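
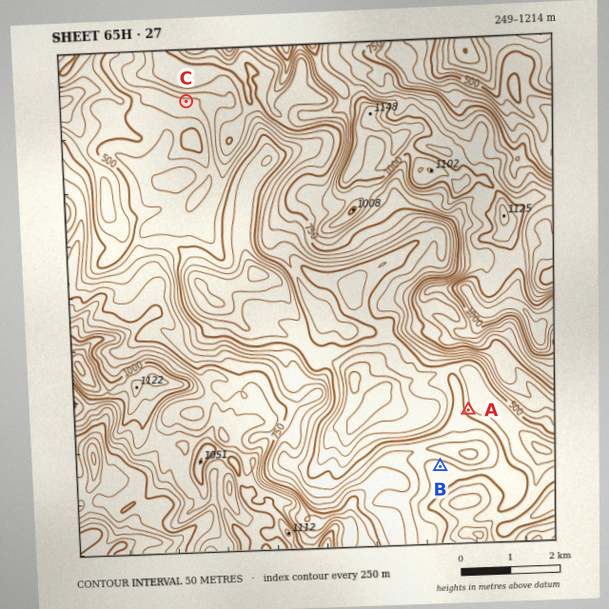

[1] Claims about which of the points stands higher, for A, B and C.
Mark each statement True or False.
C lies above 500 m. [True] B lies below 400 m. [False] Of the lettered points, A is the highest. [False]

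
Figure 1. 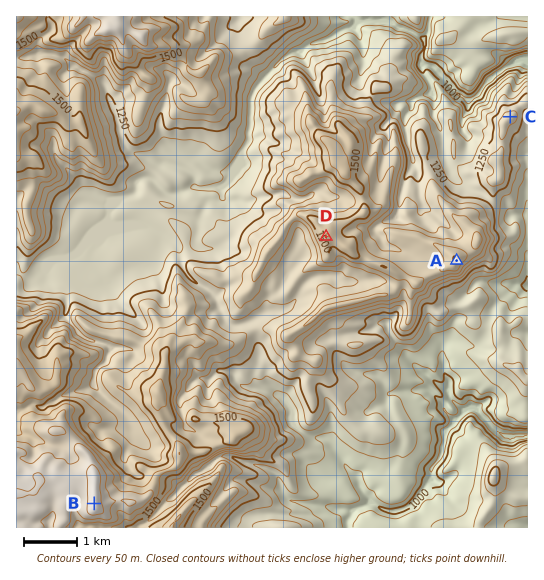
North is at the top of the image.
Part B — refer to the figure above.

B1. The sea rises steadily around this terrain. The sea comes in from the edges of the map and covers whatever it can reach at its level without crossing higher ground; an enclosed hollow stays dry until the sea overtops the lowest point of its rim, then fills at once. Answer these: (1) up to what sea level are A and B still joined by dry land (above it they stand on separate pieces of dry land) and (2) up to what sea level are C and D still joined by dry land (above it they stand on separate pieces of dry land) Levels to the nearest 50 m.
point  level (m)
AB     1300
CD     1250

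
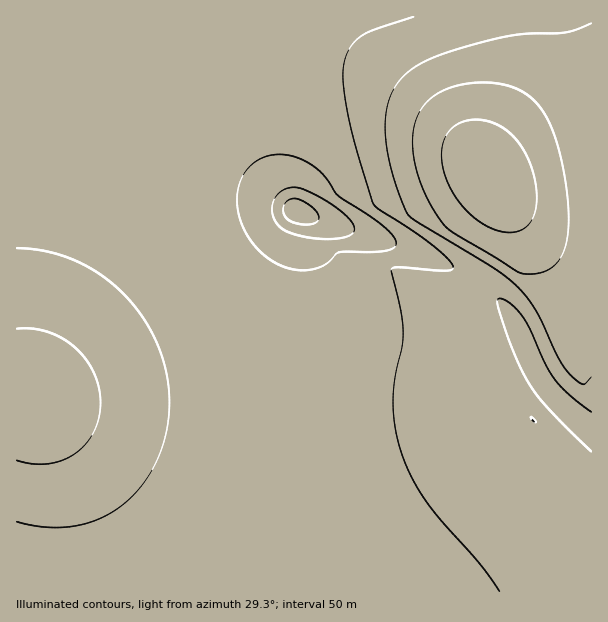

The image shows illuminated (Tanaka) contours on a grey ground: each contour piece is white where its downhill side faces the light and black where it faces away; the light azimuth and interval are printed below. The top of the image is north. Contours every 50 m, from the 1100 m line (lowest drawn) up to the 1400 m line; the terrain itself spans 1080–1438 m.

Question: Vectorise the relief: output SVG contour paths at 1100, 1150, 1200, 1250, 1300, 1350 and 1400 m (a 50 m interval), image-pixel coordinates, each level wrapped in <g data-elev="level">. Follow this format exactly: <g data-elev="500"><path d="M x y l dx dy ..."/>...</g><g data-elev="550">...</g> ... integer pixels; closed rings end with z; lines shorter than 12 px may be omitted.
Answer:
<g data-elev="1100"><path d="M299 224l-11-4-4-7 0-9 7-5 6 0 9 4 9 7 4 6-1 5-4 3z"/></g><g data-elev="1150"><path d="M320 239l-27-5-9-4-6-5-4-7-2-9 2-9 5-7 6-4 6-2 8 1 7 2 30 17 12 11 6 7 0 6-6 5-12 3z"/></g><g data-elev="1200"><path d="M302 270l-20-4-18-11-15-16-9-20-3-21 4-18 10-15 15-8 10-2 12 0 12 4 11 5 13 12 14 19 42 29 12 10 4 8 0 3-2 3-8 3-47 1-16 14-11 3z"/></g><g data-elev="1250"><path d="M17 522l28 5 29-1 25-7 23-13 19-20 16-25 9-29 3-30-3-30-9-28-14-27-20-23-24-20-25-14-29-9-28-3"/><path d="M591 451l-43-43-20-26-10-20-11-26-9-30 0-7 3 0 6 2 12 11 9 14 16 36 10 16 15 16 22 18"/><path d="M413 17l-44 15-9 5-7 7-6 10-4 12 0 14 2 18 10 45 19 61 6 6 50 33 16 14 7 9 0 3-6 2-48-4-8 2 10 42 2 21-1 15-8 40-1 18 1 18 9 35 8 18 9 16 19 26 43 48 17 25"/></g><g data-elev="1300"><path d="M17 460l16 4 15 0 14-4 13-7 11-9 8-13 5-14 2-15-2-15-5-15-8-13-11-11-12-9-15-7-15-3-16 0"/><path d="M591 23l-25 9-42 2-27 4-45 13-27 10-18 12-12 14-8 18-2 21 1 20 5 22 8 26 9 21 10 7 74 45 21 15 12 13 10 14 22 46 10 16 15 13 3 0 6-7"/></g><g data-elev="1350"><path d="M521 273l16 0 14-5 9-10 7-16 2-23-2-30-6-33-9-26-6-14-9-12-10-10-12-6-15-4-18-2-18 2-17 5-12 6-9 8-7 10-5 12-1 13 0 15 3 17 6 16 12 24 13 18z"/></g><g data-elev="1400"><path d="M500 231l10 1 9-1 8-5 6-8 3-9 1-12-1-14-4-15-11-22-8-10-9-7-9-5-10-4-11 0-10 1-13 8-7 12-2 17 3 18 8 18 14 17 16 13z"/></g>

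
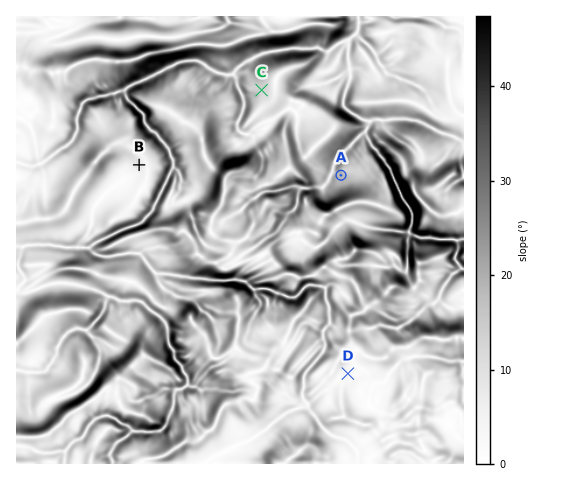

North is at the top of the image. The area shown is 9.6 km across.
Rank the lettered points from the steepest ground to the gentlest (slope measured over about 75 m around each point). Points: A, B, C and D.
A C B D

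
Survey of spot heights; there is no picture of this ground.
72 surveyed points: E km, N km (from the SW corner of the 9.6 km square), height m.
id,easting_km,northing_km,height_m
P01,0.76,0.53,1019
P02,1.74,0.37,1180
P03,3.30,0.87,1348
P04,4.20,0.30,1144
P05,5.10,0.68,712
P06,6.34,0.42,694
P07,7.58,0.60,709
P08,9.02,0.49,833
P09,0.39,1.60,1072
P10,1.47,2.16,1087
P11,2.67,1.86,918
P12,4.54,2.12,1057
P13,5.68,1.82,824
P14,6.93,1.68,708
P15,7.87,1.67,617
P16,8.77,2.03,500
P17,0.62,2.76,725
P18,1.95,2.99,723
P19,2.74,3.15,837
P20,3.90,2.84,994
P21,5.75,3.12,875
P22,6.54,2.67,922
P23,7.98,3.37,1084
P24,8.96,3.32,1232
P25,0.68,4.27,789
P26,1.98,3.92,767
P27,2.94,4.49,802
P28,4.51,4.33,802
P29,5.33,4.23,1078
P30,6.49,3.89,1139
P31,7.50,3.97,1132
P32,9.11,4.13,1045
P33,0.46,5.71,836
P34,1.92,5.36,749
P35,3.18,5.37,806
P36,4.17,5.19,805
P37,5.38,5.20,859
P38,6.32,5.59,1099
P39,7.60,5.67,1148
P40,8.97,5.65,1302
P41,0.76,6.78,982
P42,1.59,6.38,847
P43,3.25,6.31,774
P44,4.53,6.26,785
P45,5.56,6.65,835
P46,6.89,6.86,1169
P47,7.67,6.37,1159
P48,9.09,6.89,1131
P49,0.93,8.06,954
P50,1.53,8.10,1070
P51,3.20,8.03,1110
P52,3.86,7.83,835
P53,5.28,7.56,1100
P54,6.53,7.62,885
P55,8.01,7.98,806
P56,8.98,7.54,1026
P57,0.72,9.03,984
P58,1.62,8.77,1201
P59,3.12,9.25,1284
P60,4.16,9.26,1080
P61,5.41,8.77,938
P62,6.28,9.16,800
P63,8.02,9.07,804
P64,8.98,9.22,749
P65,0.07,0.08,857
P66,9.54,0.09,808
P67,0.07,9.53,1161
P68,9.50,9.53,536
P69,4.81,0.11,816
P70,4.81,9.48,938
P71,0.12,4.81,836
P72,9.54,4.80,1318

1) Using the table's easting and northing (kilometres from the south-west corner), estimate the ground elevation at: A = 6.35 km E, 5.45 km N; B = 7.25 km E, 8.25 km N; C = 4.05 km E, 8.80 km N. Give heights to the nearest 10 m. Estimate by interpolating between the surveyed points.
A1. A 1210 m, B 800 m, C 1020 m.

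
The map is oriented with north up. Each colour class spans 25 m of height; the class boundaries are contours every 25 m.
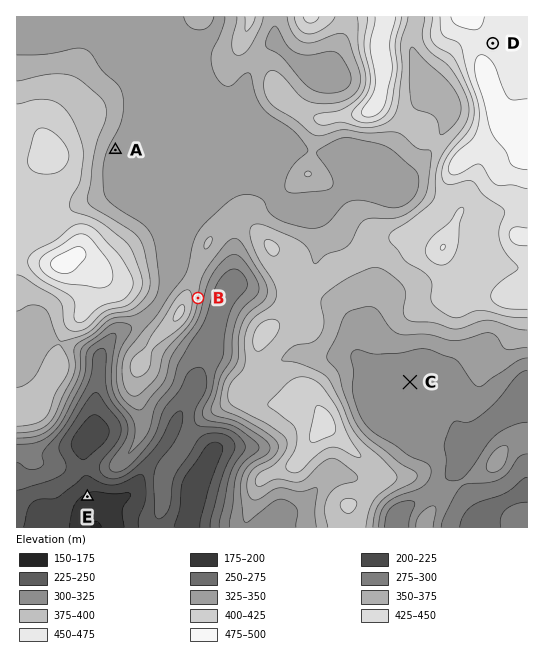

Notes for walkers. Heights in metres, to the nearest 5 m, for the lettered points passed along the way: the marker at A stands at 340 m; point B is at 350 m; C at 300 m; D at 470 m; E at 195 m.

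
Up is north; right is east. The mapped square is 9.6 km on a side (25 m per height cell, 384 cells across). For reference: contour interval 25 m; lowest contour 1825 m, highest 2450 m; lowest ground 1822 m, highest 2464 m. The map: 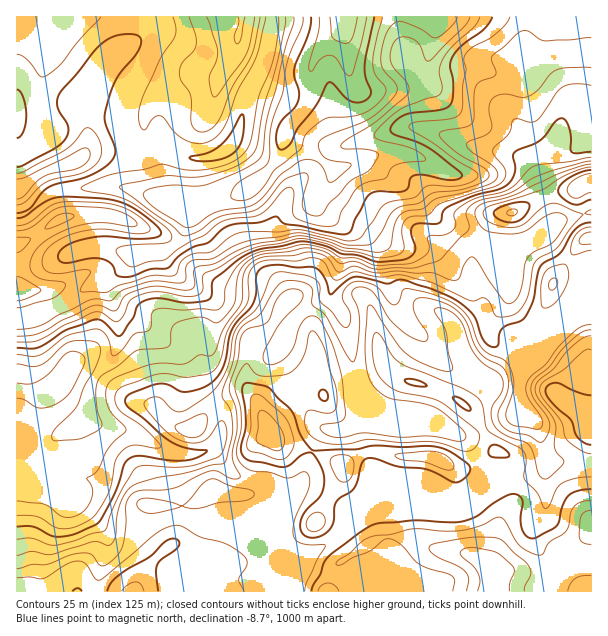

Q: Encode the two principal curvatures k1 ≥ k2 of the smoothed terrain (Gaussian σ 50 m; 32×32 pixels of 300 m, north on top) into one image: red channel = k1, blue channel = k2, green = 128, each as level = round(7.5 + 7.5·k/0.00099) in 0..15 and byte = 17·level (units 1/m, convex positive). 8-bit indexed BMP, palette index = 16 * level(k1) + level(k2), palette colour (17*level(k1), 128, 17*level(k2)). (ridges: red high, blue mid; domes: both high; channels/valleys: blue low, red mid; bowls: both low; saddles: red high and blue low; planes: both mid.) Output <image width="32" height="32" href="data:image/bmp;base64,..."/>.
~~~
<image width="32" height="32" href="data:image/bmp;base64,Qk02CAAAAAAAADYEAAAoAAAAIAAAACAAAAABAAgAAAAAAAAEAAATCwAAEwsAAAABAAAAAAAAAIAAABGAAAAigAAAM4AAAESAAABVgAAAZoAAAHeAAACIgAAAmYAAAKqAAAC7gAAAzIAAAN2AAADugAAA/4AAAACAEQARgBEAIoARADOAEQBEgBEAVYARAGaAEQB3gBEAiIARAJmAEQCqgBEAu4ARAMyAEQDdgBEA7oARAP+AEQAAgCIAEYAiACKAIgAzgCIARIAiAFWAIgBmgCIAd4AiAIiAIgCZgCIAqoAiALuAIgDMgCIA3YAiAO6AIgD/gCIAAIAzABGAMwAigDMAM4AzAESAMwBVgDMAZoAzAHeAMwCIgDMAmYAzAKqAMwC7gDMAzIAzAN2AMwDugDMA/4AzAACARAARgEQAIoBEADOARABEgEQAVYBEAGaARAB3gEQAiIBEAJmARACqgEQAu4BEAMyARADdgEQA7oBEAP+ARAAAgFUAEYBVACKAVQAzgFUARIBVAFWAVQBmgFUAd4BVAIiAVQCZgFUAqoBVALuAVQDMgFUA3YBVAO6AVQD/gFUAAIBmABGAZgAigGYAM4BmAESAZgBVgGYAZoBmAHeAZgCIgGYAmYBmAKqAZgC7gGYAzIBmAN2AZgDugGYA/4BmAACAdwARgHcAIoB3ADOAdwBEgHcAVYB3AGaAdwB3gHcAiIB3AJmAdwCqgHcAu4B3AMyAdwDdgHcA7oB3AP+AdwAAgIgAEYCIACKAiAAzgIgARICIAFWAiABmgIgAd4CIAIiAiACZgIgAqoCIALuAiADMgIgA3YCIAO6AiAD/gIgAAICZABGAmQAigJkAM4CZAESAmQBVgJkAZoCZAHeAmQCIgJkAmYCZAKqAmQC7gJkAzICZAN2AmQDugJkA/4CZAACAqgARgKoAIoCqADOAqgBEgKoAVYCqAGaAqgB3gKoAiICqAJmAqgCqgKoAu4CqAMyAqgDdgKoA7oCqAP+AqgAAgLsAEYC7ACKAuwAzgLsARIC7AFWAuwBmgLsAd4C7AIiAuwCZgLsAqoC7ALuAuwDMgLsA3YC7AO6AuwD/gLsAAIDMABGAzAAigMwAM4DMAESAzABVgMwAZoDMAHeAzACIgMwAmYDMAKqAzAC7gMwAzIDMAN2AzADugMwA/4DMAACA3QARgN0AIoDdADOA3QBEgN0AVYDdAGaA3QB3gN0AiIDdAJmA3QCqgN0Au4DdAMyA3QDdgN0A7oDdAP+A3QAAgO4AEYDuACKA7gAzgO4ARIDuAFWA7gBmgO4Ad4DuAIiA7gCZgO4AqoDuALuA7gDMgO4A3YDuAO6A7gD/gO4AAID/ABGA/wAigP8AM4D/AESA/wBVgP8AZoD/AHeA/wCIgP8AmYD/AKqA/wC7gP8AzID/AN2A/wDugP8A/4D/ALeWl7iSuLmXdXeHloWGd4S1xoZ3d4eHdWSWppZ1hpaohpW3yoOFp8Z1doeouIWHd4PopoZ3hoaWlcaouLaVhoWXloWntoOVptm3p6eFhqeUkJDGyIaWuNfYuKiWdLa3l5iXZHWklaeElZV1hYeHdsP8s4G1yMe4l3aWppZkdZS4hpZlZHO2yLemppZ0hYaHkujFdIWDg4NzdHSnt4Zzl8mGhoaHc4Tpt6amyOjntYZ0hcWlhHd3d3WlhYSnqJOnl4eGmIiFhLanp7bJs5CCg5Rkpvlxg4Jyo9eWdZWVc5WFh4aHiIWmt5VwcICg95bZpcT3+OP3+Pf61bS46beThJOHhoaGhoWTgKPoxHDX+dq2lHGCtaOCk5Fwk/amtaG2yoeGhYZ0g4S29sfncJT4uJVxlKR0dHRzcoT3o0FwYLS3h6eXhIPI6NmWdbaxtfiGk7bpg4WUg3Sl+MfEgZDo+Menp8iVkriXqKiGhMP5p6WGp8iClKfo+Pekk+qy4PymdKeVyMiShJaGhoV0YfaDhaanp4KV6LaFcpT3x6KAkeaHp5S5yMiAp4eEhYRw+KZzhcingLbXdnV06MRwooaAxulzdKe3yZGnhZe5p6D756WD6ZZw18eEdXX4koHqtXaAxoFwgIXYgKe4x6encKPE55PVkmL3lJO3+PigpXPVxYSD+ea0gJOj2Mqog5GFc5TI6saQ+Pqixve1gJSnY4T4pIe1lMbXpKFypoKS58XG2denx6DVx+T5pJN0t4R1g/rXhLVzYoO2lGKCgdiVhMT76LX79uWjYICSlZendoajtvSC99VzcnKBksLiopWWkpBx18aiYJCEhbeml6WEg4Nhs/pw9/jn5vf597RhhMnIpaKgcHCFh4XZ2JOUtOb4o3Nw0bCQ1ub357NwcXWCkGGD96VjlpeXtqWD1/b4+Pn2xKSi+JFwgHCAkHR1hJSDc3DG95WDl6iVc6SkYIBwgMXl+PiT9/f5tqant6bIx6aUkpC3x4NyhJanlXBwcIGjpJKh94JxlefIpZeWt8fW+NnHgISkx7eUgnFxldjn17iXpZKApnZjtad2doenhWSm+KdhhKiWtub36Pf3t5Z1loaXuHWnhJenlnZ3h5eHc4T3t3ODlZaEdJbJp4aEhpeohoa3dqeEmKiXd3eGh5iGgvjHhJaDt3VjcpOVZIaoqId2h6inl4WHl6eHh4eGhoaBxveVdIPHc5WFpaWFlqeFhYaGl4eXdnaHqJeIh3d3mIRx98Z0griClrnKlKTIp5eYl5eHh4d3h4aYmJiYh5eXhmDm94WEhHOGqMmWcqe4l5iYh4eImJeYh4aHh5iYh4aXgbX3ppeEdHW2pYV1YoSFlpZ2doY="/>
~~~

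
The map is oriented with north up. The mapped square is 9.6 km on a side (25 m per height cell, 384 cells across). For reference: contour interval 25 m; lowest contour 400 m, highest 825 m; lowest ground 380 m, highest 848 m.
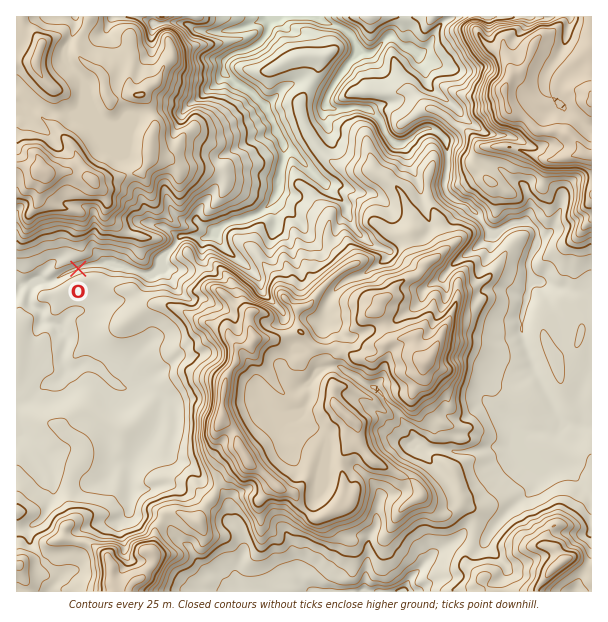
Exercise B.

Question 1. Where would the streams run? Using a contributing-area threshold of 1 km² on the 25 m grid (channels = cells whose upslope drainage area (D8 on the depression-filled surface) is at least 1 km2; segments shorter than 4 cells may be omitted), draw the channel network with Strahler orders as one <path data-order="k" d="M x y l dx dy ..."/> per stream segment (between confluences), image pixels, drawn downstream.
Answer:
<path data-order="1" d="M233 591l9 0"/><path data-order="2" d="M242 591l25 0"/><path data-order="2" d="M368 591l37 0"/><path data-order="1" d="M299 576l3 6 7 8 3 1 56 0"/><path data-order="1" d="M423 564l-3 3 0 2-12 12-3 6 0 4"/><path data-order="1" d="M242 555l0 3-6 12 0 9 1 2 0 4 5 6"/><path data-order="1" d="M486 540l5-9 16-18 0-1 11-11 1 0 6-6 2 0 9-9 0-10-11-11 0-19"/><path data-order="1" d="M377 519l0 6-6 8 0 3-2 1 0 6-1 2 0 22-2 2 0 10-1 2 0 7 3 3"/><path data-order="1" d="M129 498l0-6 2-1 0-26 3-3 0-1"/><path data-order="1" d="M551 468l-2 0-7-7-2 0-15-15"/><path data-order="1" d="M117 462l15 0 2-1"/><path data-order="1" d="M48 461l-7-9 0-2-17-16-1 0-6-6 0-24 6-3 4 0 3-3 2 0 13-14 3-1 8 0 3-2 7-9-1-6"/><path data-order="2" d="M134 461l4-6 0-2 11-10 0-2 7-10 0-3 3-6 0-8 2-1 0-5 1-1 0-5 2-3"/><path data-order="2" d="M525 446l0-8 6-6"/><path data-order="2" d="M420 443l8 4 4 0 2 2 9 0 1 1 8 0 1 2 18 0 2-2 9 0 1-1 6 0 2-2 19 0 12-12 2 0 3-3"/><path data-order="2" d="M527 432l4 0"/><path data-order="3" d="M531 432l27 0 2-3 0-12-18-36-3-3-5-9-1-7-3-5 0-3-5-9-1-9-2-1 0-21 2-2 1-9 3-4 0-30"/><path data-order="1" d="M174 431l0-20-1-1 0-3-8-8-1 0"/><path data-order="1" d="M513 428l5 4 9 0"/><path data-order="1" d="M303 426l-4-4 0-9"/><path data-order="1" d="M294 417l5-4"/><path data-order="2" d="M299 413l9-9 1-3 0-17 15-15 2 0 3-3 10 0 3 3 9 5 17 12 3 0 3 3 1 0 24 25 3 6 9 9 3 6 0 3 2 0 4 5"/><path data-order="2" d="M164 399l-2-3-6-6-4-1-5-5-9 0-6 3-10 0-11-6-15-15-3 0-6-3-3 0-3 3-6 3-7 0-3-3"/><path data-order="2" d="M65 366l-3-6 0-4 3-6 1-12-3-3 0-2-3-1-7-8-3-1-6 0 0-2-3-3 0-6-5-4-6-3-1-5 1-1 2-12 4-5 14 0 21-12 3 0 1-1 3 0 6-3 6 0 2-2 15 0 1 2 5 0 1 1 6 0 2 2 12 1"/><path data-order="1" d="M326 309l0-4 4-9 12-14 5-1 3-3 9-2 9-4 4-5 11-6 6-6 0-4-6-3-5 0-9-5-7-7-2 0-4-5 0-1-5-6 0-3-4-8 0-6-2-3-9-9-1 0-9-9 0-1-11-11-1 0-26-27-4-1"/><path data-order="1" d="M444 276l0-1 12-14 2 0 6-6 1 0 9-7 2 0 10-11 2 0-3-12"/><path data-order="1" d="M534 276l-6-7"/><path data-order="2" d="M134 270l6 2 1 1 8 0 16-16"/><path data-order="3" d="M528 269l0-6 2-2 0-3 7-9 0-12"/><path data-order="1" d="M114 263l9 1 11 6"/><path data-order="1" d="M165 261l0-4"/><path data-order="1" d="M239 260l-11-9-1 0-6-6-3-6 1-8 8-7"/><path data-order="2" d="M165 257l8-8 0-3 9-10 27 1 13-10"/><path data-order="1" d="M543 239l-4 0-2-2"/><path data-order="3" d="M537 237l0-6-6-7-12 0-1 1-5 0-7 5-14 0-1-2-3 0-3-3"/><path data-order="2" d="M222 227l3-3 2 0"/><path data-order="3" d="M485 225l-3-3-5-9-1 0-9-9-6-1-9-5-5-4-1-6-2-2 0-4 2-2 0-7 1-2 0-25-1-2 0-4-9-9-6-2-2-1-3 0-1 1-6 2-14 12-7 0-3-3-3 0-6-6-3-6 0-3-5-6 0-2-10-9-8 0-1-1-8 0-1 1-18 0-2-1-3 0-1-6 1-2 0-3 5-9 3-3 1-4 9-11 3-6 6-6 0-15"/><path data-order="2" d="M227 224l4-3 12-2 5-3 9-1 3-3 1 0 12-12 2-5 3-3 0-9 3-3 0-12 1-1 0-6 2-2 0-13"/><path data-order="1" d="M197 221l4 4 9 5 3 0 5-3 4 0"/><path data-order="2" d="M284 146l-3-3-2-6-4-5 0-7-3-6-3-3-2-6-6-6 0-2-10-10-2 0-7-6-5-2-13-12"/><path data-order="1" d="M458 110l-8-8-1 0-6-6-2 0-4-4-2 0-7-8-2-3 0-7-6-9-1-9"/><path data-order="1" d="M81 102l0-22-1-2 0-3-12-10 0-23 3-3 1-6 2-1 0-3 1-2 0-10"/><path data-order="1" d="M545 81l0-4 4-9 9-11 6-12 2-9 1-1 0-6 3-6 0-6"/><path data-order="1" d="M221 78l3-6"/><path data-order="2" d="M224 72l0-10 7-8 6-1 2-2 6 0 9-4 12-11 1-6 2-1 0-3 1-2 0-4-3-3"/><path data-order="1" d="M428 59l-2 0-3-3-4 0"/><path data-order="2" d="M419 56l-12-11"/><path data-order="2" d="M407 45l-6 0-9-9-3 0-3 2-3 3 0 1-11 11-7 0-11-11"/><path data-order="3" d="M354 42l-1-3-12-12-6-1-2-2-3 0-1-1-3 0-5-3-3 0-3-3-48 0"/><path data-order="1" d="M432 38l-1 4-8 9-4 0-5-4-3-2-4 0"/><path data-order="1" d="M155 24l7 0 2-1 19 0 2 1 3 0 3 3 6 3 7 0 2 2 18 0 1-2 8 0 1-1 6 0 2-2 7-1 5-3 7-2 6-3 0-1"/>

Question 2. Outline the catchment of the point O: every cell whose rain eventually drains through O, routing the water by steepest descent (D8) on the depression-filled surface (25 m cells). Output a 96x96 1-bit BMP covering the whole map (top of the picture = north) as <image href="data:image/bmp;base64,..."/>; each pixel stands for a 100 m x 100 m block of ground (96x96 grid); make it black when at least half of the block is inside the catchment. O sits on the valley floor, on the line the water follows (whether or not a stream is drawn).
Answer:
<image width="96" height="96" href="data:image/bmp;base64,Qk2+BAAAAAAAAD4AAAAoAAAAYAAAAGAAAAABAAEAAAAAAIAEAAATCwAAEwsAAAIAAAAAAAAA////AAAAAAAAAOAAAAAAAAAAAAAAAPAAAAAAAAAAAAAAAPgAAAAAAAAAAAAAAPwAAAAAAAAAAAAAAP4AAAAAAAAAAADAAf4AAAAAAAAAAAD4A/4AAAAAAAAAAAD4B/4AAAAAAAAAAAD8P/4AAAAAAAAAAAD///4AAAAAAAAAAAD///4AAAAAAAAAAAD///8AAAAAAAAAAAD///+GAAAAAAAAAAD////+AAAAAAAAAAD/////AAAAAAAAAAD/////gAAAAAAAAAD/////gAAAAAAAAAD/////gAAAAAAAAAD/////wAAAAAAAAAD/////4AAAAAAAAAD/////8AAAAAAAAAD/////+AAAAAAAAAD//////AAAAAAAAAD//////AAAAAAAAAD/////+AAAAAAAAAD/////+AAAAAAAAAD/////+AAAAAAAAAD/////8AAAAAAAAAD/////4AAAAAAAAAD/////wAAAAAAAAAD/////wAAAAAAAAAD/////wAAAAAAAAAD/////4AAAAAAAAAD/////4AAAAAAAAAD/////4AAAAAAAAAD/////4AAAAAAAAAD/////4AAAAAAAAAD/////8AAAAAAAAAD/////+AAAAAAAAAD/////+AAAAAAAAAD/////+AAAAAAAAAD/////8AAAAAAAAAD/////8AAAAAAAAAD/////4AAAAAAAAAD/////gAAAAAAAAAD////8AAAAAAAAAAD////4AAAAAAAAAAD////AAAAAAAAAAAD///gAAAAAAAAAAAD///AAAAAAAAAAAAD//6AAAAAAAAAAAAD//AAAAAAAAAAAAAD/4AAAAAAAAAAAAAD/4AAAAAAAAAAAAAD/wAAAAAAAAAAAAAD/wAAAAAAAAAAAAAD/wAAAAAAAAAAAAAD/4AAAAAAAAAAAAAD/4AAAAAAAAAAAAAD/4AAAAAAAAAAAAAD/4AAAAAAAAAAAAAD/4AAAAAAAAAAAAAD/4AAAAAAAAAAAAAD/wAAAAAAAAAAAAAD8AAAAAAAAAAAAAADwAAAAAAAAAAAAAADwAAAAAAAAAAAAAADwAAAAAAAAAAAAAAD4AAAAAAAAAAAAAAD4AAAAAAAAAAAAAADwAAAAAAAAAAAAAAAAAAAAAAAAAAAAAAAAAAAAAAAAAAAAAAAAAAAAAAAAAAAAAAAAAAAAAAAAAAAAAAAAAAAAAAAAAAAAAAAAAAAAAAAAAAAAAAAAAAAAAAAAAAAAAAAAAAAAAAAAAAAAAAAAAAAAAAAAAAAAAAAAAAAAAAAAAAAAAAAAAAAAAAAAAAAAAAAAAAAAAAAAAAAAAAAAAAAAAAAAAAAAAAAAAAAAAAAAAAAAAAAAAAAAAAAAAAAAAAAAAAAAAAAAAAAAAAAAAAAAAAAAAAAAAAAAAAAAAAAAAAAAAAAAAAAAAAAAAAAAAAAAAAAAAAAAAAAAAAAAAAAAAAAAAAAAAAAAAAAAAAAAAAAAAAAAAAAAAAAAAAAAAAAAAAAAAAAAAAAAAAAAAAAAAAAAAAAAAAA="/>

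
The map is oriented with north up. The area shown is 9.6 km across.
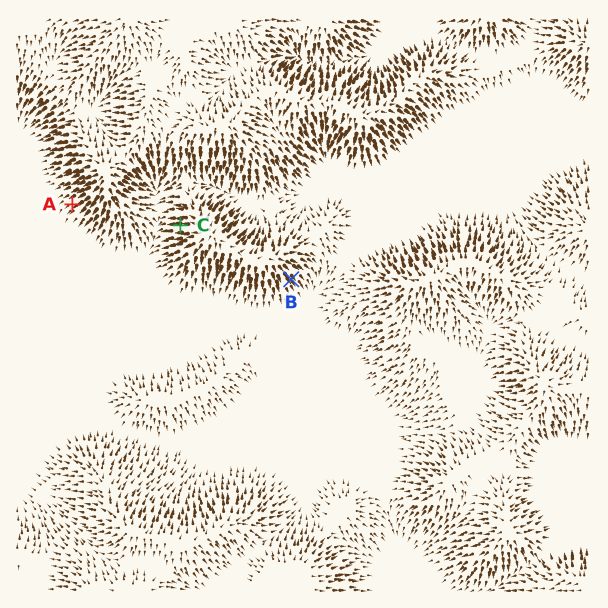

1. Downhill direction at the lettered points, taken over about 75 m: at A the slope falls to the SW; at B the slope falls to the SE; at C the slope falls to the W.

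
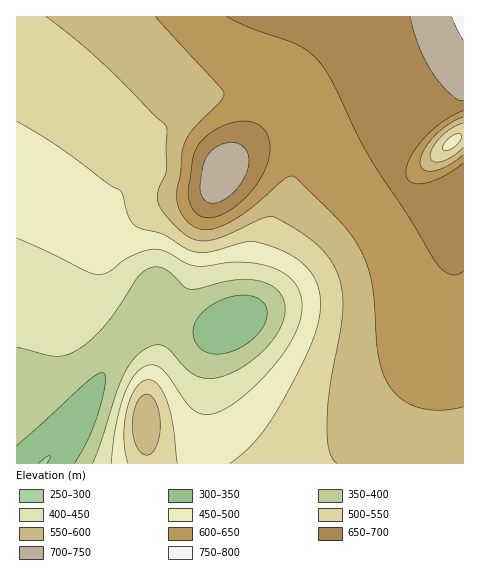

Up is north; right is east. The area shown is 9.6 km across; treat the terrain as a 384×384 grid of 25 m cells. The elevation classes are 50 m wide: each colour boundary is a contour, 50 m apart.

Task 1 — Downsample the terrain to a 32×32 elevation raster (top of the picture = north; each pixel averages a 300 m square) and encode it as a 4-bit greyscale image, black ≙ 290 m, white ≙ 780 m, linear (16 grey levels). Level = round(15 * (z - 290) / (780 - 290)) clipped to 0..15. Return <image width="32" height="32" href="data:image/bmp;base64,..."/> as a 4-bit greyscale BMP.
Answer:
<image width="32" height="32" href="data:image/bmp;base64,Qk12AgAAAAAAAHYAAAAoAAAAIAAAACAAAAABAAQAAAAAAAACAAATCwAAEwsAABAAAAAAAAAAAAAAABEREQAiIiIAMzMzAERERABVVVUAZmZmAHd3dwCIiIgAmZmZAKqqqgC7u7sAzMzMAN3d3QDu7u4A////ABEBI0Z4dmZmd3eIiIiIiIghERNGiHZmZmd3iIiJmZmZIhESRomGZVZmd3iImZmZmTIhETWJdlVVZmd4iJmZmZkzIhEleHVUVVZneIiZmaqqMzIiJGdlRERVZneImZqqqjMzMiNWVDMzRVZ3iJmqqqozMzMiNEMyIjRVZ4iZqqqqM0QzMjMzIhEjRWeImaqqqkRERDIjMyEREjRXeJmqq7tERERDIiMiERE0VniZqqu7REREQzIjMiESNFZ4maq7u0REVUQyMzMzIzRWeJmqu7tEVVVUQzRERERFZ4iaqru7VVVVVURFVVVVVneJmqu7u1VVVVVVVnd2Zmd4iZqru7tVVVZmZneZmHd4iJmqq7u7VVZmZneJq7qYiJmaqru7u1VmZmZ3ibzLqZmZqqu7u7tmZmZmeIq93bqZmqq7u7u7ZmZmd3eJve3Lqqqqu7u6u2ZmZ3d3ib3t3Kqqq7u7qYpmZnd3d4ms3cy6qru7u7l3Znd3d3iJq8zLuqq7u7zLh2d3d3eIiJqru6qru7u8zLl3d3d4iIiZqqqqu7u7zMzMd3d3iIiJmZqqqru7u8zMzXd3eIiImZmqqqu7u7vMzN13eIiIiZmaqqq7u7u8zM3dd4iIiJmZqqq7u7u7vMzN3oiIiImZmqqru7u7u7zM3d6IiIiZmaqqu7u7u7vMzN3u"/>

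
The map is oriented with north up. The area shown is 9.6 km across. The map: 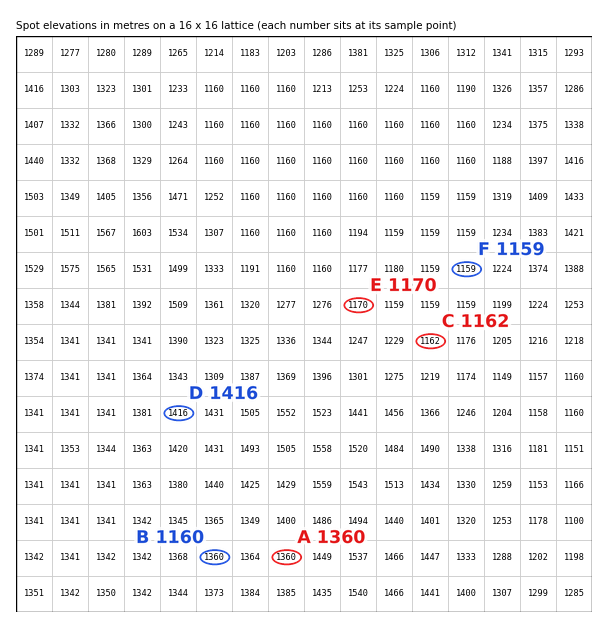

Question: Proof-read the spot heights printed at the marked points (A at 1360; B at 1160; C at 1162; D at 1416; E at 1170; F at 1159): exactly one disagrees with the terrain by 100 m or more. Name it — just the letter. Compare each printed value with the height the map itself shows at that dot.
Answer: B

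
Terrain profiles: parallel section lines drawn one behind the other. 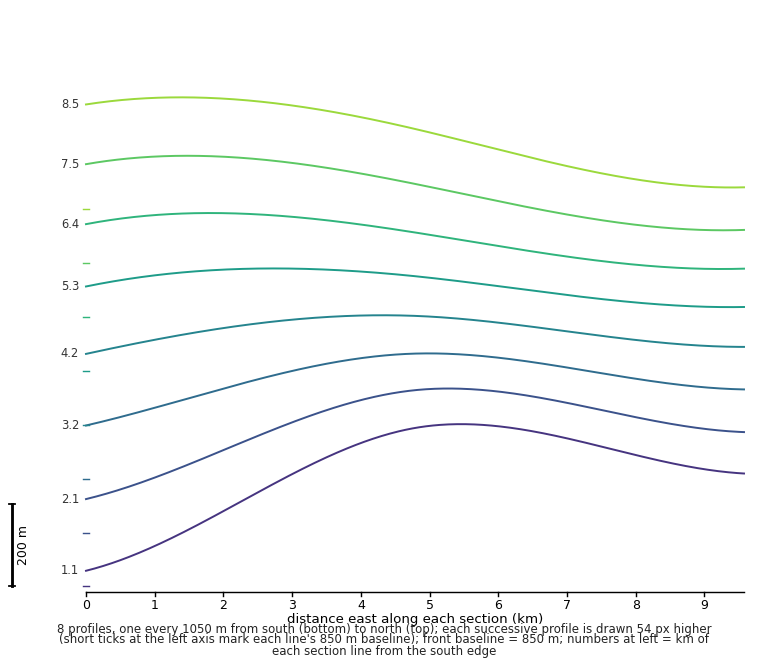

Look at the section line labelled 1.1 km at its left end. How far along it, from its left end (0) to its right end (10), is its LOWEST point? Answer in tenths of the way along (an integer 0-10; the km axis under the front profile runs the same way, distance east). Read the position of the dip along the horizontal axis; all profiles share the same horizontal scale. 0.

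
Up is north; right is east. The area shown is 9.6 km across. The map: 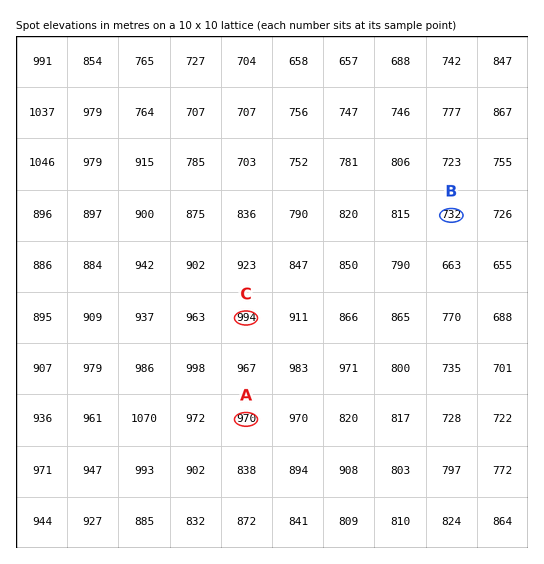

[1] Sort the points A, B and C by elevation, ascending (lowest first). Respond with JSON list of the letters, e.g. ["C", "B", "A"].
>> ["B", "A", "C"]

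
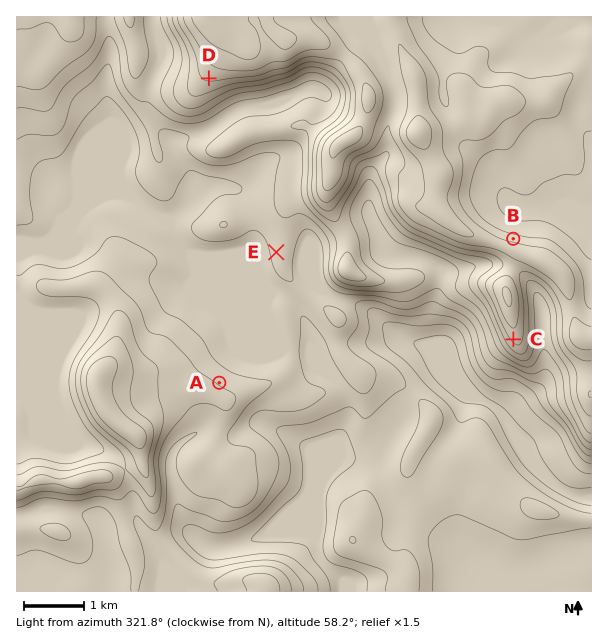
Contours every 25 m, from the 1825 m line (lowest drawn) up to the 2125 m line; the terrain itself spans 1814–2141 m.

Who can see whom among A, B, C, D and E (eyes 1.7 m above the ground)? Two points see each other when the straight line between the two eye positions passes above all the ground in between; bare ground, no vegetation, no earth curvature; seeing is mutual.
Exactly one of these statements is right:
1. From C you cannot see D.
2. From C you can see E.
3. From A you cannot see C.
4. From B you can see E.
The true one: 1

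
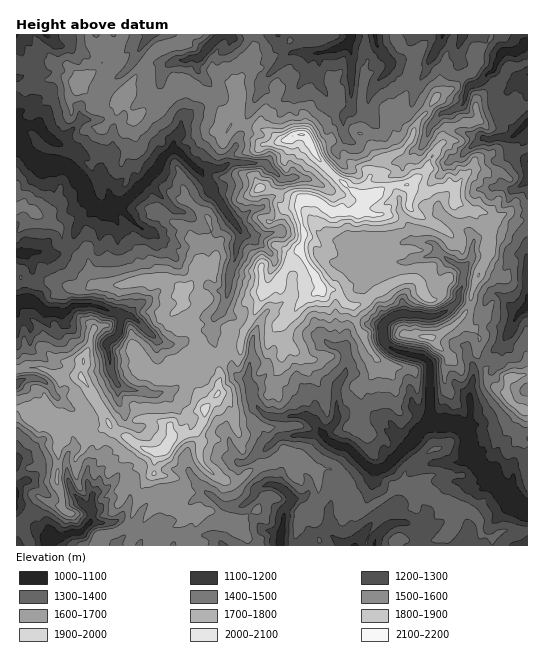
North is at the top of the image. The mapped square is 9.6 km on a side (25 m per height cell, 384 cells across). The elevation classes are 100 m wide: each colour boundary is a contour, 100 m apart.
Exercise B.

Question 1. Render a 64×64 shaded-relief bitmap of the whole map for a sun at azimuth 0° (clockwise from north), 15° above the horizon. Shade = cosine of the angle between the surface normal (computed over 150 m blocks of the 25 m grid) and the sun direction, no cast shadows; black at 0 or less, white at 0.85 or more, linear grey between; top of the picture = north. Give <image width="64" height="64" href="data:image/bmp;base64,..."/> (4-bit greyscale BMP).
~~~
<image width="64" height="64" href="data:image/bmp;base64,Qk12CAAAAAAAAHYAAAAoAAAAQAAAAEAAAAABAAQAAAAAAAAIAAATCwAAEwsAABAAAAAAAAAAAAAAABEREQAiIiIAMzMzAERERABVVVUAZmZmAHd3dwCIiIgAmZmZAKqqqgC7u7sAzMzMAN3d3QDu7u4A////AAN0Vs/6QANAYyAlR0AAFZU1QRSFAAUHqGdlVCEjJQAABEIgKLvLUkBFMAMjEAAlcxQyFGMAAxOrqFVVMSNIUiNEAAAADcuWIwMyAAAAFFQQBEMiIQAAEFmFRVVTE1nLvKMAAAAGQAUUEBEhABWKkwATYxIiEAAAAAAkRFQUZ73LhAAAWWIRAEFAADd3eYmoMgCIQiMiMwASETNERWiHiYVCAROZARMwMDRDJZujADqkAXdzEjRXgxI0Q0VovKl2QDV2EoAAM1IiAlUzZgAABcylAEMiRni6QSREV5q7uWQgCZMDYBAAZCMAAVZAAAAAKGAAAjJGebqGVVVmh3eHQhABI0QAAAAUEgACZwACeCAAAAIDMmeaq8t2d3Z2V2UwEVAUZAAAAQIRMAJTAGm7tgAAIxZnmrlGu6Z5qqqXQhASVjIiAgACEAAAABEDiHVbpzAzaazLogA6ylNEWYUgAAMBIAAGAAEQAAAAAAMzIAOsp5mqztogAAOsogAEUyAAAgAAEQMQAAAEmWAAAhEgABW97tvKQAAgADq6lzRTEQICAAAVICAAAq3KdAACNBAyADiZq4EAATNCBJzdtkMSESEAACUxMiBdyHZnlkATAWQ0IgFWASADVkAASru3Q0MwAAASRFZlJa2FaM25YAADZ5qYmHAAhkNTEAAVRDEjIiAABFVpl2MquYms7rcxAARpkgAjAAA0RCAANAQQADMAAACJh6tjIGrHnN3Lh2kABWgAAAAAEhEiAAAzBBAAUwAAKeyqtTIBmszdyph2nHAlVQAAABAjIAAAABAEIAMgAACL3M1gIAeZumIAAmeap3diIhESAENDIAAAAAQgQAEARTQGlQAAKZpwAAAAN4mqiFEFMBAAIDd0AAEAFCEgAimVEAAAJlVVaxABJVQkVYthAhQQAAAABmQAAgFEIQAAWby3c0iZh0NZEiNph1MzejADQAAAAAACEBKd3rMAAiBozuze2pvLlGcTJYuqhlaIEAEQEAA2VEIAPO/+gABFMFmsubyYzt3leHZYrcqYd4ZCAQAiJXq5UQCM0gAAAYUQBJp4qqzdzcUAuqzbQjVnhlUQIANXd3IAAXogAAACEAIBW5iqvcvbdQBa3rAAAlZ2VjAzACIyAAAIZRADjdQAA1Mop6itvMVrlDv7AAASRnmYcBVAAAAAAAZAbf///5AFQyKpiLy6ie//h6AAIhI0S6ZgBnUAAAAAAAAM/tq+2RZRInyKowAb/8UAAFZlIRAFlCMARkAAAAAAAAAAAACsUoRDCTYgAAAAAAAANVQzQiKXQgACYgAABoQAAAAAAAtgWEABAAAAAAAAAAAARERHY4djIABFIABJqVAAAARAA3AEAAEAADVUIAIyAAA3mDQid3ZoMjRDmJdnl0AAV3UAcAAAAjV2iamJq8y5qZzbUAFXZFukJCe7p1V4l0WHeUJjACMzq5q6mIq7zd7d3tl1QRl2ieYRPKmGZWeKvLmMwlgQN0Lbq7l3erq8vM3dl5lyCpnstxCLdFVmREVpq8lQCFAnUnVnU2iJqruqzclniZY3jP0XYXUjRVRERDNXkAAFUBNBAAAAWpiZqZvcpTSJmEW913y4IUVVRFVVZUIAARNVABAAAAJaqZqZrchDJZmLd7dG3ZYkMhISEAESAAAlMEYQAAAABEe6mpm5EAFap2rJEAASE3MAAAAAAAAAA2QAIhEAAAAmZauaiIAAB7yEebEAAQADUAAAAAAAAABnIAASIBICNWZ3iYd4MRJ7lUmqUAOKAAIAAAAAARMAJXMAA2iWNlaplleGJEVoq7MAfdoAAAM0IgB9yWIkZQFBEQF6vK2Gq8yodmMCAHvMcSWc0gIAAGmbze61VjAQAgAANIzNvOmczKiHUSEACLlXeZpgNmMBz///1AO8ylACFTJkNXe0nIq6q4cwUAAAiaiLuSIySO3u/9cAfv28y8lFvLcAACAGqpiagwAwAAAYlqy1N5i//3AAAAf/yqq97bJu/XEkN1SpdmUwAgIwAAJ42yAAas21AAAAXeu92neu6Cjv5miahaYwAREzAUIAADzCAAAAAAAAAACsu+7cpUvtMCzulnhhdAFEMiAAIQAABzAAAAAAAAAAB4adys7rQb2QAJ/9mYNCOGMgAAAAAQAAIAAAAEVwAQA6lIo2vdywHbZCGMu6uEWGAAIAAAAAAAAzIRQQNoru3cqplTe6eagJzJYAACNpNFIAAWVRAgAAAARVZlBHjP//+4mIu6ZHnSDexQABEAUyACEAMSEDQhAAA1ZmdFvLzf/8l2q6hFWMkD3uw2dSABIQEhAAEhFXUxAAE0eGSsqbzMqYF4Zlh1qyAF24hlVBACEhEARmQjZ3QAABWGZGu3i8uJYlZXipZ5gAA6tlaHcAASIQA1eWRGd0ABaGRVSZVHqZc2ZkiqmWmqUAr6RXl1QhETISNapkRoZVm2NGY1mGR6lVd2RbuZWb3JEL2DOIRmQjWHQjW6VFiZrINnhiGMhll2hWZiW6hFu7yQBsgRQjRDWMuTIluFV83dhpmXQSq4eImoVnU5l2O7mJUAilEHREaby4VDN7UQR5nLvKhUM5qqvMyHd5UkY3yHhVAay3l2fNyWR3REqRAAAJ29unVlNVNHrKZ5kAJ1CqeGYwOauIe8hmNXdzRspyAACcu5iHlAAAADdnlAFZgTt4mFAAFnh9oSU3h4NT3slQAB6qiJiWEAAABIiCBGqjC3iocAAB"/>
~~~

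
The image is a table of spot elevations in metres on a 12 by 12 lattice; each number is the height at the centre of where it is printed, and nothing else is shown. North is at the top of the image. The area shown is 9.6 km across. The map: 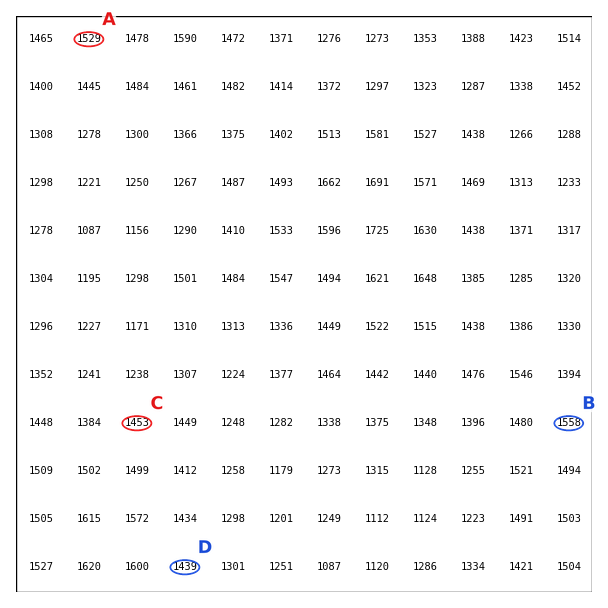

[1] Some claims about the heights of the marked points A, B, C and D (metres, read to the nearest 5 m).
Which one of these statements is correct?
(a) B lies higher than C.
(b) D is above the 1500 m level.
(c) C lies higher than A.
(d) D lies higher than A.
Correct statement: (a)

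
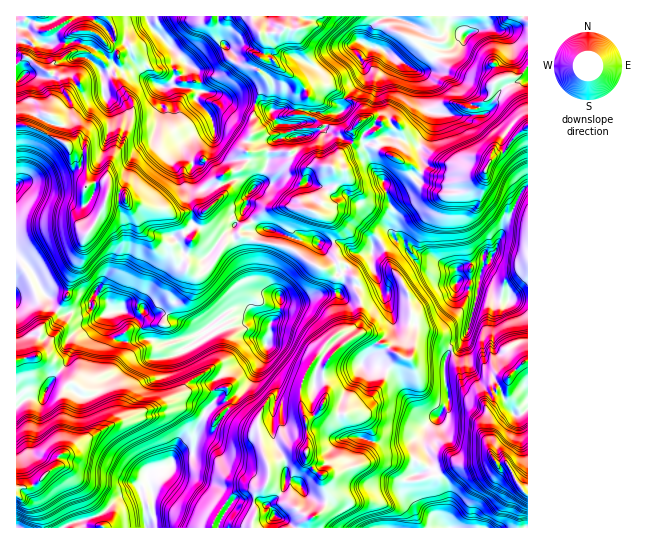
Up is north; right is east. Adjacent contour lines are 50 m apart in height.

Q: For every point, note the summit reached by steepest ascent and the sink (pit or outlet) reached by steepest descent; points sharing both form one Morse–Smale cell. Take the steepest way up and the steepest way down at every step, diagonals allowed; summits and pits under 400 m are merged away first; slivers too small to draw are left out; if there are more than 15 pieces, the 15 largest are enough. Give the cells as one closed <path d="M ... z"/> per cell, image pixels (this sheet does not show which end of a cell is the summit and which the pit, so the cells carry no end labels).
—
<path d="M385 16l-311 0-18 18-6 10-9-1-14-14-10-1-1 97 15 2 32 14 10 10 12 1 2 34-3 4 0 13 4 6 11 4 7-14 19 0 10 15 6 16 9 7 19 7 3 9 5 4 9 4 5-19 9-16 3-13 20-18-3-9 1-9 6-5 14-3 7-8 1-9 32-1 9 1 9 7 9 8-8 15 1 21 5 6 11 3 4-7 2-8 13-12-3-20 7-11 12-11 1-14 9-9 13 13 5 14 6 6 20 11 6 14 7 7 22 10 21-2 22-19 7-16 8-6 4 0 10-14 15-12 0-97-33 2-8-3-12 3-12 9-5 1-4 6-9 2-20 20-10 2-33-22-18-6 0-5 4-8z"/><path d="M26 125l-10 1 0 131 15 12 10 21 13 18 11 7 6-3 11 1 9-6 0-8 3-4 3 0 11 7 5 10 10-1 10 5 5 0 5-5 7 5 12-3 25 11 8 9 6 0 16-14 14-10 12 2 26 14-2 28-19 33-25 17-9 0-9 8-10 22-2 16-19 8-4 10-11 1-12 6 6 23 0 20-6 6 0 5 64 0 5-11 17-24 12-5 18 0 5-7 0-15 2-2 17-8 20-5 0-28-7-24 3-20 10-18 6-2 8 2 8-10 14-12 0-8 11-10 1-19-4-9 2-11-12-17-9-2-15 6-13-6-20-15-33-7-7-4-9-1-2-3 4-8 8-2 14-12 13-4 27 2-4-6-1-21 8-15-18-15-41 0-1 9-7 8-14 3-6 5-1 9 3 9-20 18-3 13-9 16-4 12 0 9-15-10-3-9-19-7-9-7-6-16-10-15-19 0-7 14-10-4-5-6 0-13 3-4-2-33-12-2-10-10z"/><path d="M363 120l-4 1-6 8-1 14-12 11-7 11 3 20-13 12-2 8-4 7-26-5-18 1-12 5-10 10-8 2-4 8 2 3 9 1 7 4 33 7 20 15 13 6 15-6 9 2 12 17-2 11 4 9-1 19-11 10 0 8 17-7 5 3 8 9 6 0 15 11-12 14-4 12-9 14-17 14-10 4 10 0 9 8 5 9 0 12-14 23-21 8-11 0-3 2 4 15 0 13-9 12-9 4-1 8 135 1-14-15-14-7-10-16 2-11 8-5-2-11 4-9 6-5 0-11 4-13 12-8 9-14 0-10-4-16 1-18 4-6 8-2 4-5 8-19 7-26 1-10-12-2-9-6 0-12 9-7 17-1 3 2 6-4 10-24 2-10 18-36 7-5 0-59-9 5-16 20-4 0-8 6-7 16-19 18-24 3-22-10-7-7-6-14-20-11-6-6-5-14z"/><path d="M38 284l-22 10 0 233 130 1-1-19-5-20 9-4-2-11 12-6 11-1 4-10 19-8 2-16 10-22 9-8 9 0 25-17 19-33 2-28-10-6-21-3-29 15-4-2 0 4-11 8-4-2-9 0-14 4-9 0-11-4-12 2-16 0-8-7-1-21-8 2-12-7-8 5-11-1-6 3-13-9z"/><path d="M527 187l-6 4-18 36-2 10-10 24-6 4-3-2-17 1-9 7 0 12 9 6 12 2-1 10-7 26-8 19-4 5-8 2-4 6-1 18 4 16 0 10-8 12-11 8-4 6-2 14 6 14 0 9-3 5-16 5-3 3-2 8 3 10 7 9 14 7 16 15 83-1 0-33-9-9-12-22-9 1-5-5-5-12-1-34 0-7 6-7 3-10 7-5 6-9 16-14 3 0z"/><path d="M366 332l-7 1-14 10-18 18-12-2-12 20-3 20 7 24 0 28-20 5-17 8-2 2 0 15-5 7-18 0-12 5-17 24-3 11 94 0 2-9 9-4 9-12 0-13-4-15 3-2 11 0 23-10 12-21 0-12-10-14-4-3-10 0 10-4 17-14 8-12 5-14 12-14-15-11-6 0-8-9z"/><path d="M527 16l-141 0-9 5-9 9-4 8 0 5 18 6 33 22 7 0 23-22 9-2 4-6 5-1 7-7 17-5 8 3 32-3z"/><path d="M527 361l-2 0-16 14-6 9-7 5-3 10-6 7 2 45 9 13 9-1 12 22 8 8z"/><path d="M145 311l-7 5-5 0-10-5-10 1-2 2 1 23 7 4 16 0 12-2 11 4 9 0 14-4 9 0 4 2 11-8-2-4-2 4-6 0-8-9-8-4-17-7-12 3z"/><path d="M149 24l-16 7-6 6-2 6 4 6 2 9 13 17 15 12 8 0 8-10-2-11 7-9z"/><path d="M74 383l-9 3-4 11 2 56 34-20 4-7-2-12-10-21z"/><path d="M181 57l-8 9 2 11-6 8 32 7-1-14-3-7z"/><path d="M73 16l-14 0-13 8-15-1-4 6 14 14 9 1 6-10 15-13z"/><path d="M18 257l-2 1 1 35 22-10-8-14z"/><path d="M58 16l-41 0-1 11 10 2 5-6 15 1 9-4z"/>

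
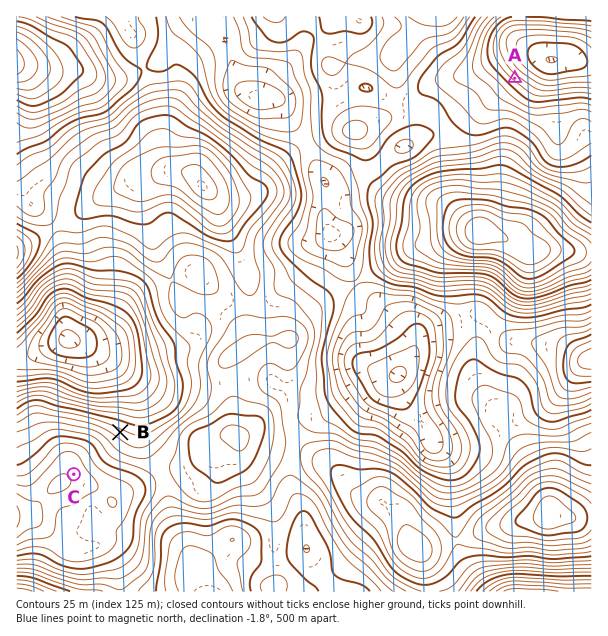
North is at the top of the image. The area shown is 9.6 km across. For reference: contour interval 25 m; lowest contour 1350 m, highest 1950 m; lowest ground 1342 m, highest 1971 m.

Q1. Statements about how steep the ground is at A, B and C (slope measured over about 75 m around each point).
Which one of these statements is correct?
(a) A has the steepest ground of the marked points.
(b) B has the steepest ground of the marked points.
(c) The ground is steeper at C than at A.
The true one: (a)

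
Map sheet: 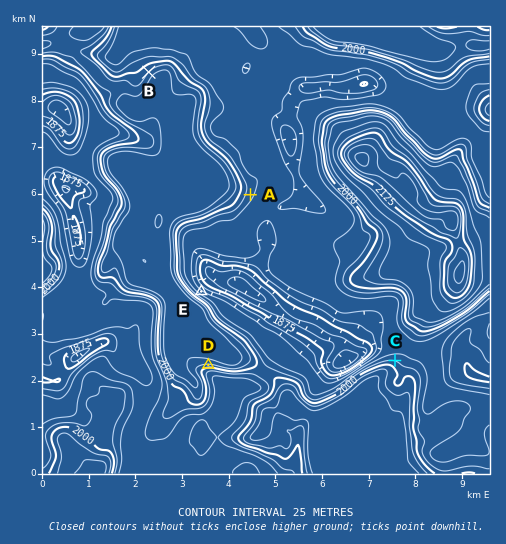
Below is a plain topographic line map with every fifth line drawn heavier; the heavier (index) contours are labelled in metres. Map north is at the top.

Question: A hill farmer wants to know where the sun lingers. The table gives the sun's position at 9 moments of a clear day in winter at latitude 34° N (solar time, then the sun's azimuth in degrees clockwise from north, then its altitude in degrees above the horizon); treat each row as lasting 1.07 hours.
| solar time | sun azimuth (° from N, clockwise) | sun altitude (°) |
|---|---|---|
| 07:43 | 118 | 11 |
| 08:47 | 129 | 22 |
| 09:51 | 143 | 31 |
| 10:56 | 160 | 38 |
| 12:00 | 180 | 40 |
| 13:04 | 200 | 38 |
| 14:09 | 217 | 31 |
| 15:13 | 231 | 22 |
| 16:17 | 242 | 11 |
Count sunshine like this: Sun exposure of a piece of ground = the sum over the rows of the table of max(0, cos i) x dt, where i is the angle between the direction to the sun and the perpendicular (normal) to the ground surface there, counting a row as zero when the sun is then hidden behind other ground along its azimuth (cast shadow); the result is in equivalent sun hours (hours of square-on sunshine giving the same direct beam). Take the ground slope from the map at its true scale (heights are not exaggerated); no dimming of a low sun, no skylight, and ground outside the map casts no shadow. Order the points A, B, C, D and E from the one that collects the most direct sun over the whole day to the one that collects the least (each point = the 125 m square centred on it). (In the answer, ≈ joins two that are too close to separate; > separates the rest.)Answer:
D > A > B ≈ C > E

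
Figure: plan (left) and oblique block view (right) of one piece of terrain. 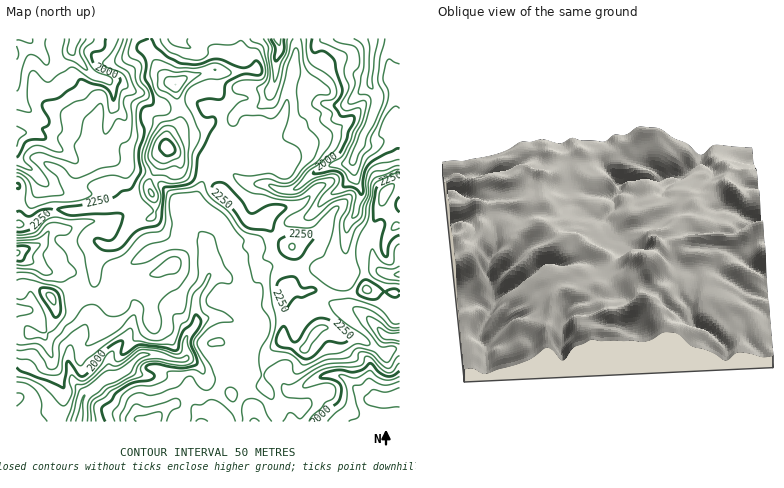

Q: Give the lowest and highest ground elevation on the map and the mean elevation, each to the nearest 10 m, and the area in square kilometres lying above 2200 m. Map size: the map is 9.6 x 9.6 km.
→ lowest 1790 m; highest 2520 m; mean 2120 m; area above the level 27.1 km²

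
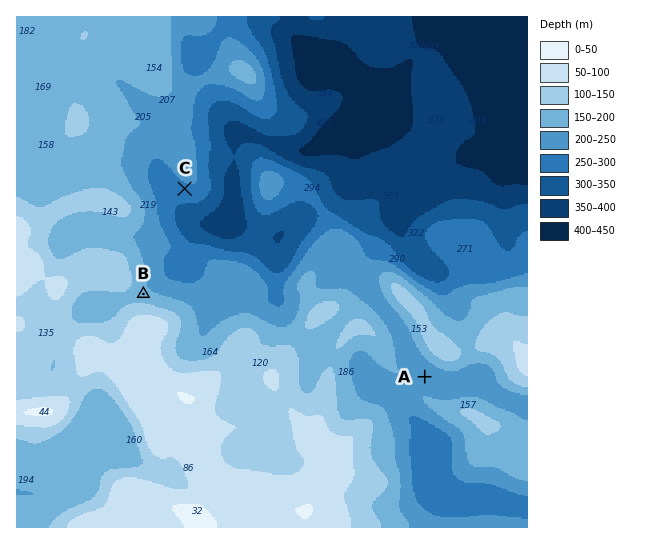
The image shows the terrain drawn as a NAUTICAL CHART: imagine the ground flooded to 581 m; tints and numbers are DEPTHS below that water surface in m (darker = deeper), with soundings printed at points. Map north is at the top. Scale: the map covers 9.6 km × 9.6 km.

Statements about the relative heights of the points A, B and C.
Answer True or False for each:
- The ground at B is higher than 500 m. False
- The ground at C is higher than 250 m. True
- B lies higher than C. True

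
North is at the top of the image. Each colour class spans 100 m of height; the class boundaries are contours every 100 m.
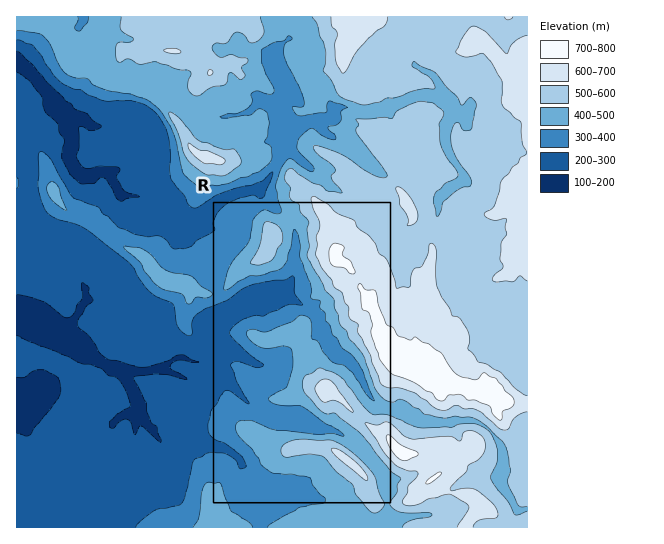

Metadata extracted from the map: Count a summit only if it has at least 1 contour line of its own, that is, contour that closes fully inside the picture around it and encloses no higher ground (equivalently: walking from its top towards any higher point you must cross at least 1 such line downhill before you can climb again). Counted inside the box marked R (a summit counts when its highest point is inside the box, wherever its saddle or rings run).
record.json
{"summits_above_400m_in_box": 4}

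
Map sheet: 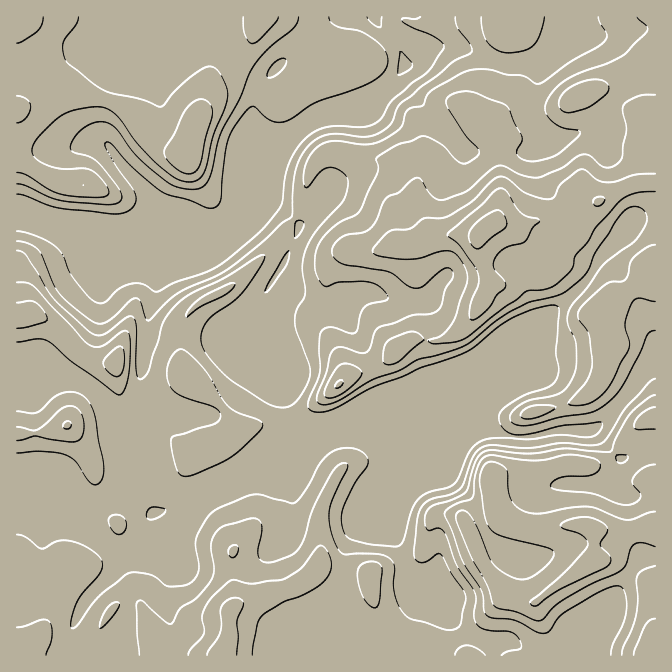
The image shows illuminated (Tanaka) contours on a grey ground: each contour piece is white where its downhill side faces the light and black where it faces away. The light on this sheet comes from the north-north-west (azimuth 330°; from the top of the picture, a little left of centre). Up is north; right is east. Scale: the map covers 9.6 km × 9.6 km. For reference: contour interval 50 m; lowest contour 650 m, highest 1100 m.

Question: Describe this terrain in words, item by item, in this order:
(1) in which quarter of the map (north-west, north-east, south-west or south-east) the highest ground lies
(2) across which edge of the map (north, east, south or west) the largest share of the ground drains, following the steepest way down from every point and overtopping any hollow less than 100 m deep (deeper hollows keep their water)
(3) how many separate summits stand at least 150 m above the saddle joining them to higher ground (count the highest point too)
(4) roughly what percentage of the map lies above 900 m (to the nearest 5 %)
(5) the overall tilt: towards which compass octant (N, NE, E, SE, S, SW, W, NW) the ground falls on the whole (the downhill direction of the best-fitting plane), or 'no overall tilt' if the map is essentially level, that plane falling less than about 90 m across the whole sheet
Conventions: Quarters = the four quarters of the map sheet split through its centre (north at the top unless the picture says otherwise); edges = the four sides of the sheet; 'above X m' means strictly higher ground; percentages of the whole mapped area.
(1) The highest ground is in the south-east quarter.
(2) Drainage is mainly to the north: more ground falls towards that edge than towards any other.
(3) Counting only tops that stand 150 m proud, the map has 3 summits.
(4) Roughly 30 % of the ground is higher than 900 m.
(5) Overall the map slopes down towards the north-west.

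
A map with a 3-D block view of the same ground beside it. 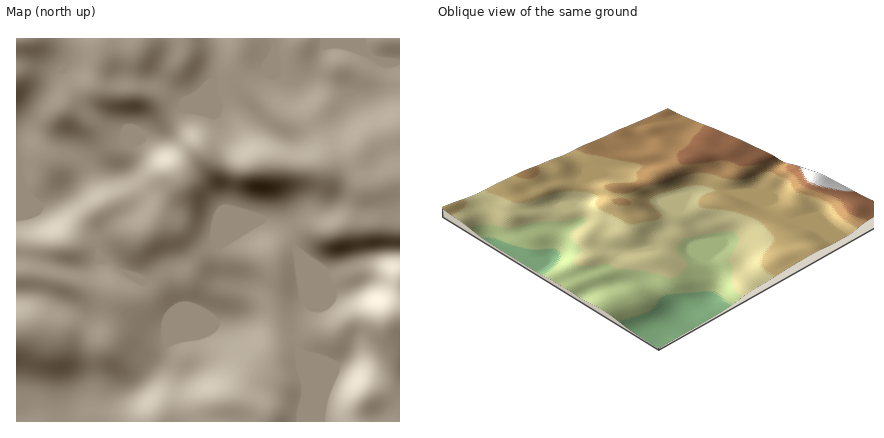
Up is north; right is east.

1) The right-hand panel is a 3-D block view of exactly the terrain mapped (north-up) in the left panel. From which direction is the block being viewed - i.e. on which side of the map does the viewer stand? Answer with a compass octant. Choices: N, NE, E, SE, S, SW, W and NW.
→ SW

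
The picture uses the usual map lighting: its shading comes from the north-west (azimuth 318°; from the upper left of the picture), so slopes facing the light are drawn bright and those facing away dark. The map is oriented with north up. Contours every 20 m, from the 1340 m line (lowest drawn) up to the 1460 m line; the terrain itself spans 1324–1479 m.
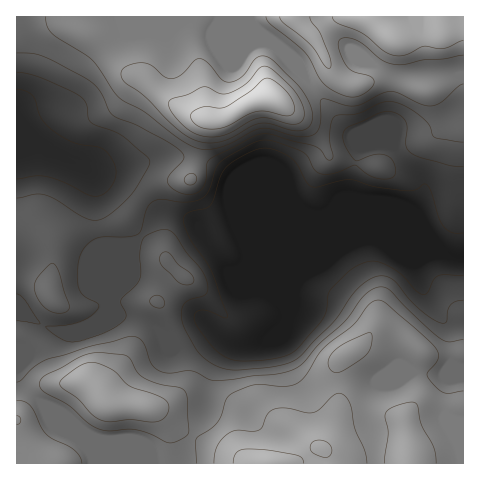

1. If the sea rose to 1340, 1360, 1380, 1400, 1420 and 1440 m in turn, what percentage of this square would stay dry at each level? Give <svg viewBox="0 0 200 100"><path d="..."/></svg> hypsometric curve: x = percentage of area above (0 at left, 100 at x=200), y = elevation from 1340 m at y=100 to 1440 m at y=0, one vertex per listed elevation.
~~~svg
<svg viewBox="0 0 200 100"><path d="M161 100l-28-20-32-20-26-20-42-20-22-20"/></svg>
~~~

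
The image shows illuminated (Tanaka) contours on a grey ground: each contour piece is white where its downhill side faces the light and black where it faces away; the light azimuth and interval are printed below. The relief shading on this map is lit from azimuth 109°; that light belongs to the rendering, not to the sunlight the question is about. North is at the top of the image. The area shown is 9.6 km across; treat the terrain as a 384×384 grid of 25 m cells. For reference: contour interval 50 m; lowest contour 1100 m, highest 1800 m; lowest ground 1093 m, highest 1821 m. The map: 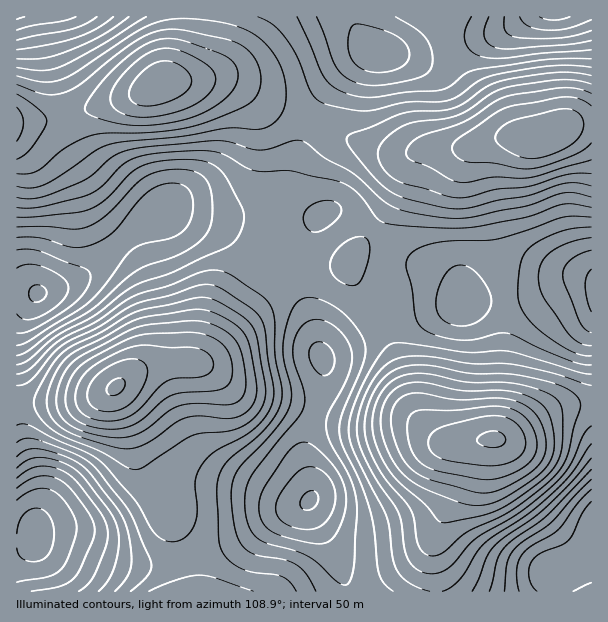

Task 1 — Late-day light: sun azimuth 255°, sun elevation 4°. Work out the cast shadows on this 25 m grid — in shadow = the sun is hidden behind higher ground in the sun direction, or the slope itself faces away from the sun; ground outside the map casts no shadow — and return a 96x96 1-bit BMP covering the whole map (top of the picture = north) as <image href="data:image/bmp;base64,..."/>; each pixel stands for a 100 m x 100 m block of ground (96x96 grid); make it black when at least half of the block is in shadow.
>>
<image width="96" height="96" href="data:image/bmp;base64,Qk2+BAAAAAAAAD4AAAAoAAAAYAAAAGAAAAABAAEAAAAAAIAEAAATCwAAEwsAAAIAAAAAAAAA////AAAAAAAAP/4AAAAAP/wAAAAAf/+AAAAAf/4AAAAA///gAAAA//+AAAAB///4AAAA///AAAAD///+AAAA///AAAAD////AAAB///gAAAH////gAAB///gAAAH////wAAD///wAAAH////4AAH///wAAAH////4AAP///4AAAH////8AAf///+AAAH////8AAf////AAAH////8AA/////wAAP////+AA/////4AAP////+AA/////8AAH////+AA/////+AAH////+AA//////AAH////+AA//////wAH/////AA//////4AH/////AA//////8AP/////AA//////+AP/////gB//////+AP/////gB///////Af/////wB///////gf/////wB///////g//////wB///////w//////4B///////x//////4A///////x//////4A///////5//////4Af//////5//////4Af//////4//////wAP//////w//////gAP//////g//////AAH/////+A/////8AAH/////wA/////4AAH////8AA/////wAAH////AAB/////gAAH///wAAB/////gAAP///gAAB/////AAAP//+AAAB////+AAAP//8AAAA////+AAAP//wAAAA////+AAAf//gAAAAf///+AAAf//AAAAAf///+AAAf/+AAAAAP///+AAAf/8AAAAAH///+AAAf/4AHAAAH////AAAf/wAPgAAH////AAA//AAPwAAH////gAA/4AAPwAAH////gAA/gAAPwAAP////wAA/AAAfwAAP////wAA+AAAPwAAf////4AAeAAAPgAAf////8AAeAAAPAAAf////+AAcAAAAAAA//////gAMAAAAAAA//////8AAAAAAAAA//AAH/+AAAAAAAAA/+AAH//AAAAAAAAB/+AAP/+AAAAeAAAD/8AAP/4AAAP/gAAHwAAAf/8AA///wAAfwAAAf/+AD///4AAfwAAAf//AD///8AA/wAAAf//gD///+AA/wAAAf//wH////AA/wAAAf//8H////4A/gAAAf///P/////AfAAAAf/////////wcAAAAf/////////8AAAAA//////////+AAAAA///////////gAAAD///////////4AAAP///////////8AAD/4P/////////8AAP/wD/z///////8AA//gAAAH//////8AB//gAAAAAP////8AB//gAAAAAAA///wAD//gAAAAAAA///gAD//wAAAAAAA//AAAH//wAAAAAAB/8AAAH//wAAAAAAB/8AAAP//wAAAAAAB/8AAAP//wAAAAAAB/4AAAP//wAAAAAAAAAAAAP//wAAAAAD8AAAAAP//wAAAAAP+AAAAAH//wAAAAAf/AAAAAD//gAAAAAf/AAAAAB//gAAAAA//AAAAAB//gAAAAB//AAAAAB//AAAAAB//AAAAAD//AAAAAD//AAAAAH//AAAAAH//AAAA="/>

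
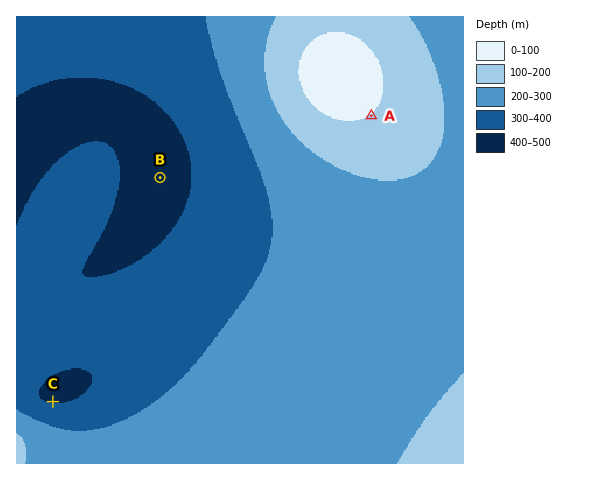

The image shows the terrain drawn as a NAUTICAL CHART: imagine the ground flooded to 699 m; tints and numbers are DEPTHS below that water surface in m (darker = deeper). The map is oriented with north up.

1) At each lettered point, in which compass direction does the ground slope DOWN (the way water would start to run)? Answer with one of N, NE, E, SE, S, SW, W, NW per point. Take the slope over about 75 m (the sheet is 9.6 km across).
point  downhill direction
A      SE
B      W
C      N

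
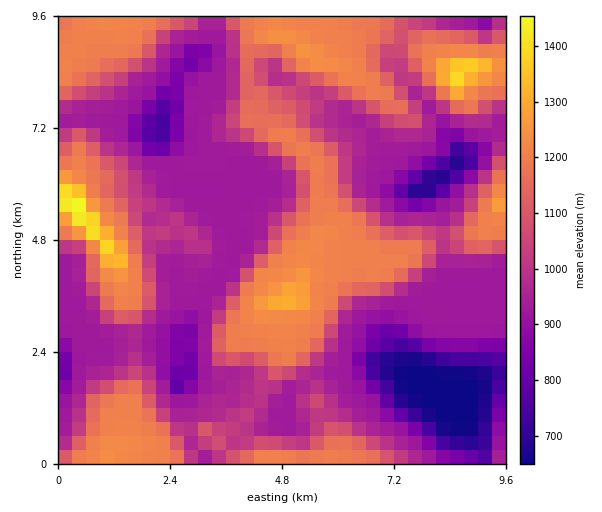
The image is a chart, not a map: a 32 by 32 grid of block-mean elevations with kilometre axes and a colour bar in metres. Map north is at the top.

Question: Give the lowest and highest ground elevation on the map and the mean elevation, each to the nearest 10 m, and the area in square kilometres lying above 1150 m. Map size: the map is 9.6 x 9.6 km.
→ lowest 650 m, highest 1480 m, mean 1020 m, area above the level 27.5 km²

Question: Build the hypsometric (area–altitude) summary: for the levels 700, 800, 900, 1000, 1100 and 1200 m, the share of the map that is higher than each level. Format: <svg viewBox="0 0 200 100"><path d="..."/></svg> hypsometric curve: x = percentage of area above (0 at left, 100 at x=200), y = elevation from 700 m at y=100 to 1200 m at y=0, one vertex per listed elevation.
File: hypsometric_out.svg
<svg viewBox="0 0 200 100"><path d="M192 100l-7-20-13-20-77-20-25-20-31-20"/></svg>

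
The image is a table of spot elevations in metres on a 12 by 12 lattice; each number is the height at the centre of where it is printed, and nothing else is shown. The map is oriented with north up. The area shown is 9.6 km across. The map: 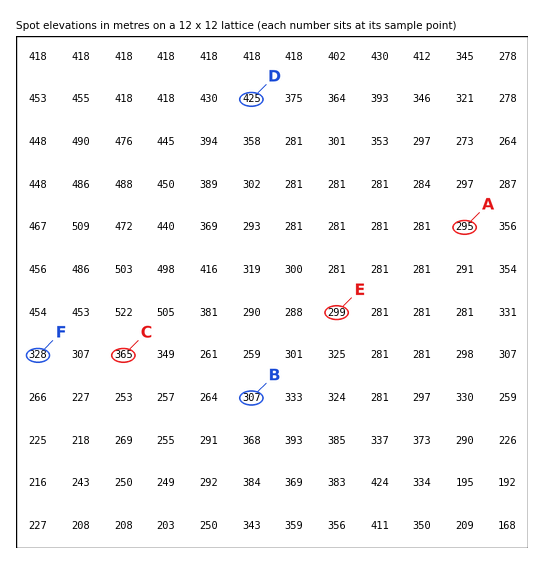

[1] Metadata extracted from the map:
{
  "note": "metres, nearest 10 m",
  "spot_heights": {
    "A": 300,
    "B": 310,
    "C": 370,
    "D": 430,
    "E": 300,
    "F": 330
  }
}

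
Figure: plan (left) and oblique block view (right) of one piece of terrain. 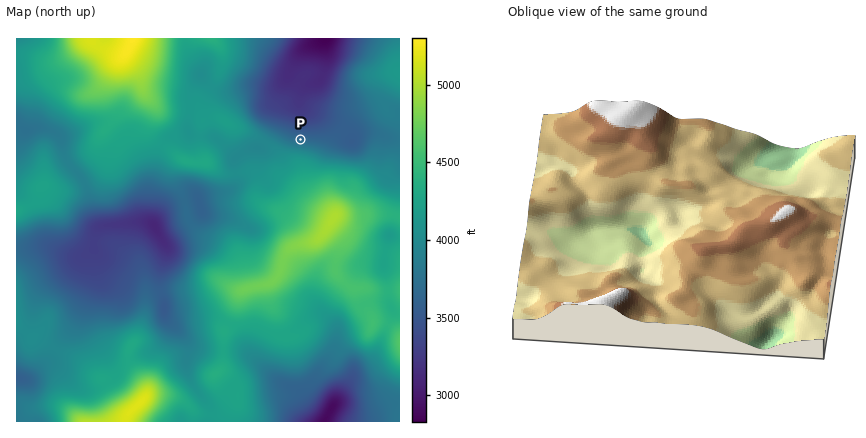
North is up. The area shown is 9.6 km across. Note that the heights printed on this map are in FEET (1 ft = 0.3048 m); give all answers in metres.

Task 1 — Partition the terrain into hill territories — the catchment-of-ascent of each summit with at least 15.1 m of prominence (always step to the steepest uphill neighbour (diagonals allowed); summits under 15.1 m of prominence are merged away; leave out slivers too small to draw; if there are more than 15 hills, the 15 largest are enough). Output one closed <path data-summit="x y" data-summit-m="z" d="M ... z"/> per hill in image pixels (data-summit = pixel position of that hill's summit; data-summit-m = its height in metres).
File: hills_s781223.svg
<path data-summit="334 218" data-summit-m="1524" d="M304 86l-25 22-6 20-10 16-3 4-8 0-17 10 1 22-3 8-7 4-26 6-1 6 2 8-5 5-28 14-10 3 9 14-7 24 0 18 4 10 0 14 3 6 25 26 12 4 42 3 29 25-9-4-8 0-22 10-14 19-6 3-7 0 2 4-1 12 114 0 30-50 16-10 5-6 18-42-5-18-4-38 5-22 11 0 0-96-26-7-12 0-6 2-4 5-4-8-10-8-37-20-1-6z"/><path data-summit="134 38" data-summit-m="1615" d="M184 38l-168 0 0 84 10 9 18-3 12 5 4 5 6 22 19 24 7 28 6 14 36-4 19 2-3-6 0-24 8-40 10-16 21-6 1-38 11-20-2-6-12-18z"/><path data-summit="140 402" data-summit-m="1580" d="M148 222l-42 3-9 5-3 8-1 44-16 38-17 20-9 16-19 20-4 3-12-1 0 44 194-2 0-12-18-24-5-12 0-30-23-28 0-14-4-10 0-18 7-24-12-22z"/><path data-summit="16 212" data-summit-m="1303" d="M16 123l0 125 32-1 28 10 12-4 6-5 1-14 6-8-6-4-10-38-20-26-5-20-4-5-12-5-18 3z"/><path data-summit="400 74" data-summit-m="1264" d="M400 38l-74 0-2 6 2 18-3 12-5 7-15 7-3 10 1 6 37 20 10 8 4 8 4-5 6-2 12 0 14 5 12 1z"/><path data-summit="16 320" data-summit-m="1236" d="M48 247l-32 1 0 130 4 1 8 0 4-3 19-20 9-16 17-20 16-38 1-33-12 7-6 1z"/><path data-summit="226 122" data-summit-m="1283" d="M292 68l-5 10-5 6-10 4-26-1-14 4-12 0-8-4-12-12-10 19-1 40 5 2 22 2 20 19 16-9 8 0 13-20 6-20 15-11 8-10 9-3-5-1-10-6z"/><path data-summit="212 38" data-summit-m="1339" d="M322 38l-136 0-1 2 2 10 12 18 4 10 15 12 14 1 14-4 26 1 10-4 5-6 13-26z"/><path data-summit="186 160" data-summit-m="1312" d="M188 133l-20 5-9 12-9 44 0 24 4 7 10-14 12-7 18-5 4 2 4-4 24-5 9-8-1-24 2-2-20-20-22-2z"/><path data-summit="400 342" data-summit-m="1415" d="M394 311l-19 45-5 6-16 10-20 34 6 0 16 8 14 0 30-12 0-88z"/><path data-summit="216 374" data-summit-m="1332" d="M186 338l2 8-2 20 3 12 9 14 14 14 10-3 14-19 22-10 13 2-25-23-46-4-8-3z"/><path data-summit="400 290" data-summit-m="1371" d="M390 235l-5 17-1 18 4 14 2 22 4 6 6 1 0-75z"/>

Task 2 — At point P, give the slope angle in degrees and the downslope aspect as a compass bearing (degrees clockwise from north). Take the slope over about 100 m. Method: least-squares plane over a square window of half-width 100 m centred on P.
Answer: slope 14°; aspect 12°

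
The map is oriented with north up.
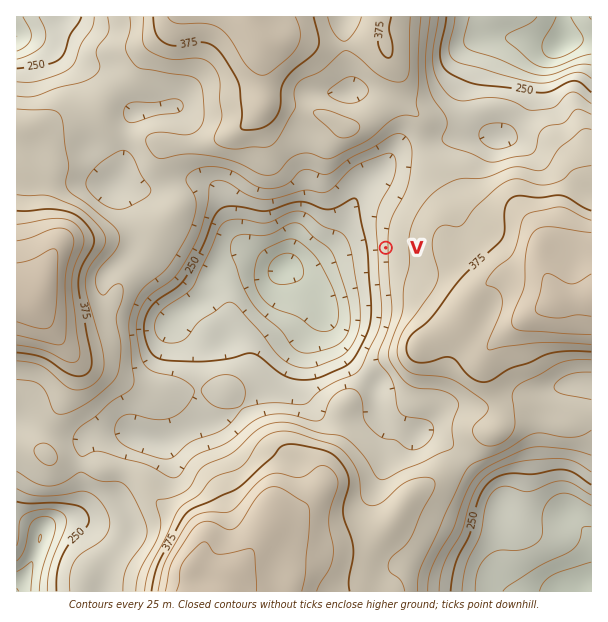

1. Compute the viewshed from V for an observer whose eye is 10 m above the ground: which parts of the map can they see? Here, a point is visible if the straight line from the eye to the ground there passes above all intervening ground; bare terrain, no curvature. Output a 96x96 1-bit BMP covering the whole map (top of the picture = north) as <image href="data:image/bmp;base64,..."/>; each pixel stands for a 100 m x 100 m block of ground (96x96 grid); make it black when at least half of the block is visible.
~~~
<image width="96" height="96" href="data:image/bmp;base64,Qk2+BAAAAAAAAD4AAAAoAAAAYAAAAGAAAAABAAEAAAAAAIAEAAATCwAAEwsAAAIAAAAAAAAA////AAAAAAAAAAAAAAAAAAAAAAAAAAAAAAAAAAAAAAAAAAAAAAAAAAAAAAAAAAAAAAAAAAAAAAAAAAAAAAAAAAAAAAAAAAAAIAAAAAAAAAAAAAAAYAAAAAAAAAAAAAAA4AADgAAAAAAAAAAB8AADwAAAAAAAAAAB8AADwAAAAAAAAAAD8AAB8AAAAAAAAAAH8AAA/AAAAAAAAAAP+AAA/gAAAAAAAAAP+A4A/wAAAAAAAAB//D8AfwAAAAAAAAH//P+AfgAAAAAAAAPg///AfAAAAAAAAAPA///gfAAAAAAAAAfA+///+AAAAAABgA/h+P//+AAAAAABwf/j+H7/+AAAAAAD5//n+BB/+AAAAAAH//9//AD/8AAAAAAH//gf/AP/8AAAAAAP/8AP/j//8AAAAAAf/wAH////8AAAAAAH/wAA////8AAAAAAD/gAAP//w8AAAAAAA/gAAH//wYAAAAAAAfwAgD//gYAAAAAAAHwDwB//wYAAAAAAAHwH4D///4AAAAAAAD4/8D///4AAAAAAAD//+H///4AAAAAAAD///P///4AAAAAAAD///////4AAAAAAAH///////4AAAAAAAH///////4AAAAAAAP///////4AAAAAAAf////////AAAAAAA/////////4AAAAAB/////////8AAAAAB///3/////+AAAAAD///z//////gAAAAH///7//////wAAAAH//////////8AAAAP///////9//+AAAAP/v/////4//+AAAAP/P/////4///AAAAP+H/////w///gAQAP+H/////x///wAQAH+H/////x///4AQAH/D/////7//n8AAAH/B///////8AAAAAH/g///////4gAAAAD/wf//////5gAAAAD/4P//////7gAAAAB/4H///////gAAAAB/8H///////gAAAAA/4D///////gAAAAA/4D//////zAAAAAA/wB//////gAAAAAA/AA//////AAAAAAA+AA/////+AAAAAAB8AAf////8AAAAAADwAAf////8AAAAAAHAAAf+f//8AAAAAAfAAAf4f//8AAAAAB/AAD/wP//8AAAAAD/gAH/gP//8AAAAAD/wAH/gP//+AAAAADz4AH/wf///AAAAADj4AD//////gAAAADDwAD//////+AAAADHgABAP/+P/+AAAAD/gAAAD/+P//AAAAD/AAAAB/8H//gAAAA+AAAAA/8Af/gAAAAcAAAAAP8AH/gAAAAAAAAAAP8AB+AAAAAAAAAAAH4AA8AAAAAAAAAAAD4AAMAAAAAAAAAAADwAAcAAAAAAAAAAADwAA8AAAAAAAAAAADwAB8AAAAAAAAAAAHwAB8AAAAAAAAAAAP4AD4AAAAAAAAAAAP4AHwAAAAAAAAAAAH8AHgAAAAAAAAAAAH8APAAAAAAAAAAAAH8AMAAAAAAAAAAAAA8AAAAAAAAAAAAAAAMAAAAAAAAAAAAAAAAAAAAAAAAAAAAAAAAAAAAAAAAAAAAAAAAAAAAAAAA="/>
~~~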